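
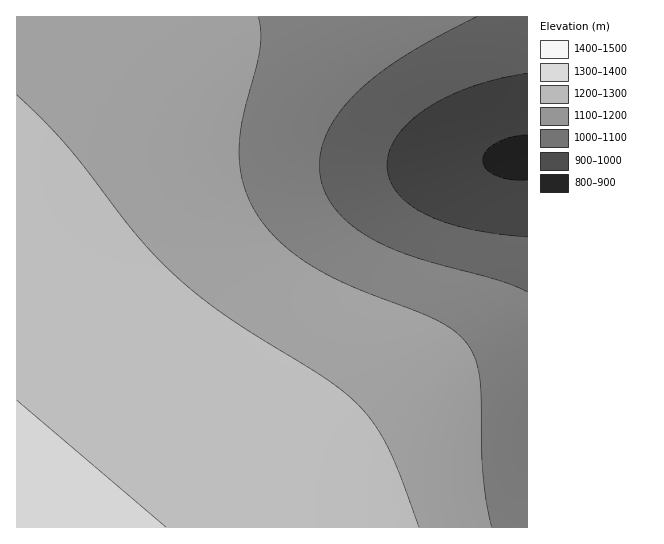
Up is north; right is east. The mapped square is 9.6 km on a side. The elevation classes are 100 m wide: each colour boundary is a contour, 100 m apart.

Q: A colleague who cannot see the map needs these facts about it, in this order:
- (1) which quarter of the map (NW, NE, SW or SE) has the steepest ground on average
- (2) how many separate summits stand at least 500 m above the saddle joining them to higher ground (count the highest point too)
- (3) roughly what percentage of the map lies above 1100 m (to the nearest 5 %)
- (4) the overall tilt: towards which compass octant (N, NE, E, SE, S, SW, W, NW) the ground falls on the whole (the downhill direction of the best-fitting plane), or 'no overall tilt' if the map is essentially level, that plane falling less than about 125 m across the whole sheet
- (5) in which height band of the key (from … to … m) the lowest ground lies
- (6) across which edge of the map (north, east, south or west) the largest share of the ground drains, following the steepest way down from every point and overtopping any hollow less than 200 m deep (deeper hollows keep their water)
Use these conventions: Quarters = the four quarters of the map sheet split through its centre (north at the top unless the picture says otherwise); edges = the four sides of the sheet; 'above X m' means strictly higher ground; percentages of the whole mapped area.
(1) The steepest ground, on average, is in the north-east quarter.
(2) There is 1 summit with 500 m or more of prominence.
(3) About 85 % of the map lies above 1100 m.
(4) The general tilt is down to the north-east (the land rises towards the south-west).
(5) Between 800 and 900 m: that is the band holding the lowest ground.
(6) Drainage is mainly to the east: more ground falls towards that edge than towards any other.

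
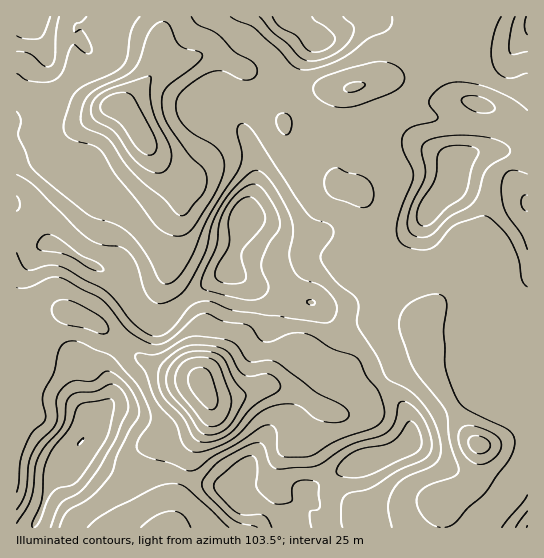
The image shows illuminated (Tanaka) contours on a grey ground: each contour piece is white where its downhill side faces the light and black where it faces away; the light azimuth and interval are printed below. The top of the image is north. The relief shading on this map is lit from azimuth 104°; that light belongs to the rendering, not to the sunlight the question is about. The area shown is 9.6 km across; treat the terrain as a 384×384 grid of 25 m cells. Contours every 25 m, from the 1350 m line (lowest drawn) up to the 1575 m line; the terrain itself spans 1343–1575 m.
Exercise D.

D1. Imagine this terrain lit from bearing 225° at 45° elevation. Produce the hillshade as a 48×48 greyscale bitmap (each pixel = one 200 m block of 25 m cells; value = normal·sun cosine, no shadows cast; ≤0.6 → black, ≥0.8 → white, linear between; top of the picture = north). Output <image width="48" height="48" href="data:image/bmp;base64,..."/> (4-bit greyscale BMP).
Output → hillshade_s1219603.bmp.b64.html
<image width="48" height="48" href="data:image/bmp;base64,Qk32BAAAAAAAAHYAAAAoAAAAMAAAADAAAAABAAQAAAAAAIAEAAATCwAAEwsAABAAAAAAAAAAAAAAABEREQAiIiIAMzMzAERERABVVVUAZmZmAHd3dwCIiIgAmZmZAKqqqgC7u7sAzMzMAN3d3QDu7u4A////AHhlaJiJiImrqs/+3JdndmZmZmZVeIiJmJl2eZmZmZmqrO/rqXd4dmZ3dmZWiIiIiKqXiZmZmZmqzv6odniIdmiYd2ZomYiIiMypqYiJmZmrztp3ZniId4qph3iJmYiIiN26qXeImImZmph4dmdmaKupmJmZmHeImdy6mHZ3dmZmZ3eIZEREaKqpmaqphlV4mcuqmHZmZVVVVmVmQzRFZ4h3iamGUiR5mbqZmIdlVWZlQzNFQ0Vnd2VEaJdTISerqqmIiYdVVndkESRWVVZ3dlVEaIUhI3ztupiJqodVZ3ZRADaIdmZ3dmZmiYQBR77sqoisyoZVVUQQAWmYdmZmZ4mJqnIDaby6mYm8uWVVMREABIq5dmZniaqaulEkeqqZmYmqlkRTAAAAN6zLh3iJqqmqpzJGmpiJmYiZhkVRARETaL7sqru6qZmqhURYmZiImXiJh2dRE0NFit/9u8ypmZqpZVV5qYiImXiJmHZCRnd4rf/8u7qZmaqXZmaJmYiJmHiZl1VFeruaz//su6mZqqqGZmeJmZmZmIiIdURYveyqze3Lupmqu5hmZmeJmZmZiHh3VFac79qIq7u7u6q8yoZmd2eJmZmYh3d2Z4nO/Jd3irzMy6vMuGZnd3eJmZiId4d3irzvyGVnm83cuqu6hlZnd4iamYiHeIiJq839lkVorN3LqZmXU0VniImamYiIiZmave7adUV4rNy6h3dkM0VniImZmYiImqqr3uynZUV4q8uXVWZURGd4iIiJiIiIm7u83bhmVEZ4mql1VmZVZneIiJmYiIiJq7u7uWVWU0Z4mql2ZmZmd3iIiaqpiIiJvKqYdURVQ1Z3mrqYd3ZniHeImrypiIiazamGVEVkNGZmi8yph3VXh3eIm824iJms3Zh1REVVVmVWirypdlNGdmd4m82oiaq83IdlRFZmZlVXmaqoZCJGZWZ4mryoiZm8zGZUNGd3ZUVniZmGQhJGZWd4mqqYmYirulQzRnd3VEV4ial1MiNWZniZmaqZmGeaqDI0Z4h1QzV4mqqGQiRneImZmaqql1aJhjNXiIdkIjaJqrqYUzV3eImZmbzLl2aIdlV4iHZSEUiru7upZEZ4iImZmrzKh2eIdlZ3d2UxA3vMy7u5ZVeIiImZmruoZVVmZWd3ZUMQFa3ty6qoZWeIiIiImph1RERFVnd3ZTIBSd/sqZmXVWiYiIiImYdmZmd3d2d3ZTIke+7bmZmGZomYh3eIiIiImqqYdneIdURYrN25mIh3d4mIdmZ3iImaqqhlVoiId2ebzMuYiIh3eIiHZVZ3d4iZmGQ0Z5mpiJq7u6mHeHdneImId4iIiJiIdURYmKq5eJqqmYiHd3ZnmZqqqqqqqqmHZVeaqby4aJmIdniZiHeJqqzdy6qqqpiHd4q7qcymWJh3ZnmqqZqqq87tupmZqZiIiJq6qsuFWId3Znm7uruqvO7amHeJmYiIiZmqvLp0V3d3dnm7qqq7zv2odlaJiIiIiImavLpkV3d3d4mrqqvM3+uGZUaIh3d3iIiavA=="/>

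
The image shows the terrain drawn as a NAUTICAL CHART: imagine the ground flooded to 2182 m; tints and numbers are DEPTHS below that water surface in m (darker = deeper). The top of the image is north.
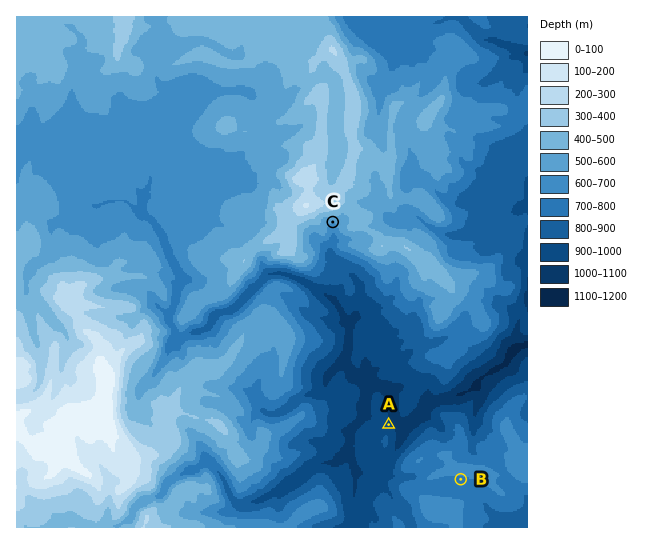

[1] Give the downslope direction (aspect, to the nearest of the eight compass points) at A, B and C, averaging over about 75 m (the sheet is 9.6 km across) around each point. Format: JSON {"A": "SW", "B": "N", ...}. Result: {"A": "NE", "B": "S", "C": "S"}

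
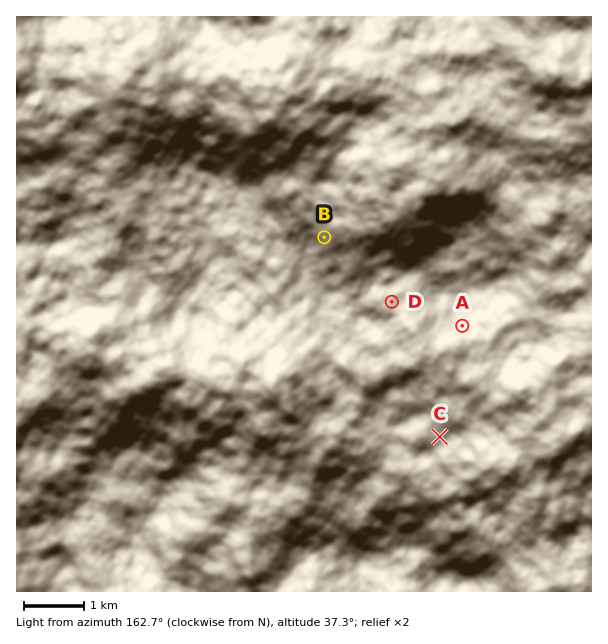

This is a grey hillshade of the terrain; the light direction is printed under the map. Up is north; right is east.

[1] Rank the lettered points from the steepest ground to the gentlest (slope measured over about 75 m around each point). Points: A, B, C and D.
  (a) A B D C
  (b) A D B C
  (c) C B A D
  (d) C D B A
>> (a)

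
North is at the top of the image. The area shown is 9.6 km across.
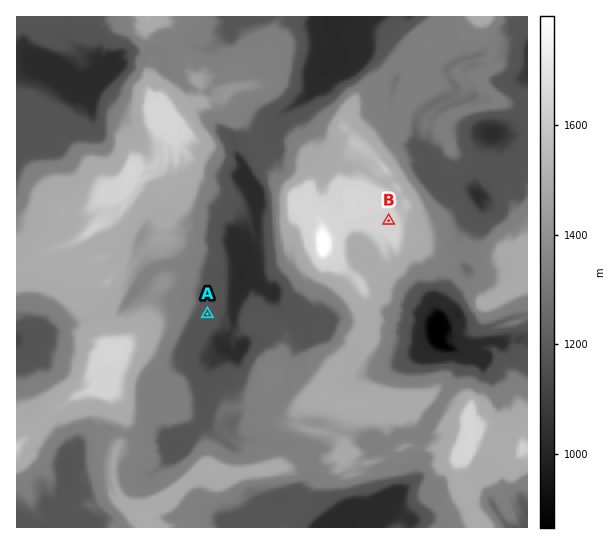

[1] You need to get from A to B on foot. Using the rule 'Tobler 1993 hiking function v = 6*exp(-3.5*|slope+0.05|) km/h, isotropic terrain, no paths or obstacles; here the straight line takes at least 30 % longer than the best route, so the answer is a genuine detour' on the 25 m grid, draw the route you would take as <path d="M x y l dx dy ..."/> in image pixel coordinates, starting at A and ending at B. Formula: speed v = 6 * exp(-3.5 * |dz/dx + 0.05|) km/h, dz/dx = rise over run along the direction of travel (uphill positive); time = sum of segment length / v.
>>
<path d="M207 314l8 0 6 3 1 2 0 4 3 6 2 1 3-1 3 1 1 0 0 1 1 3 3 1 1 0 3-1 4 0 11 5 25 0 3 2 5 5 1 3 0 2 2 3 2 1 28 0 11-5 3-3 5-2 1-2 3-6 7-7 9-19 5-5 3-4 8-16 0-4 11-23 0-13-4-8 0-9 4-8"/>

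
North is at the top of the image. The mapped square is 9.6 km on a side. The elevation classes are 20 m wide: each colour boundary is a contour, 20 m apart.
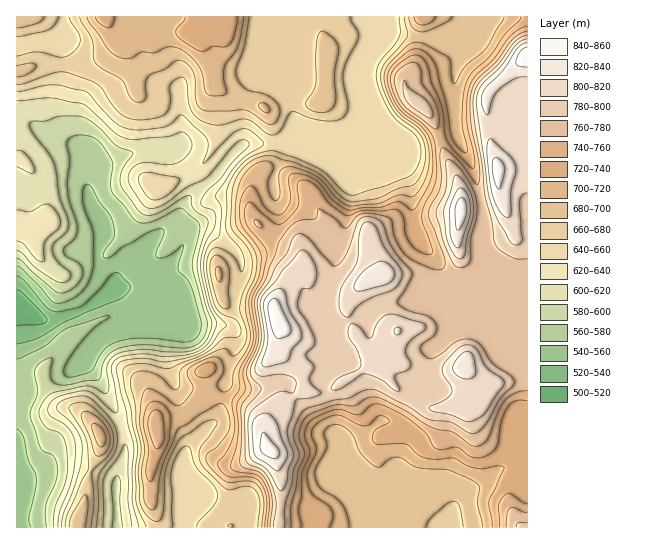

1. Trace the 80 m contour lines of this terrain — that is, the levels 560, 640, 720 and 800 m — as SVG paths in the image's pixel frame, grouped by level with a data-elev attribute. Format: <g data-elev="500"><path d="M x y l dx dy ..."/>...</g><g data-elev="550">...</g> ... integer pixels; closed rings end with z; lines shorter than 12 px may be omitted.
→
<g data-elev="560"><path d="M17 429l4 3 2 5 5 22 8 18 0 12-7 29 2 9"/><path d="M17 266l6 4 27 29 5 4 6 0 9-3 13-10 7-11 3-14 0-32-8-23-3-13 2-10 2-2 3-1 4 5 7 13 9 12 5 11 0 12-10 14-1 4 2 3 6-2 11-9 23-13 14-5 4 0 1 4-8 18 1 6 4 1 6-2 16-11-5 25 9 9 4 8 10 38-3 11-4 4-5 2-50-4-13 2-12 3-11 8-12 20-17 6-7 0-3-3 0-5 3-7 19-26 11-10 11-8 2-1-1-2-43 14-23 18-26 12"/></g><g data-elev="640"><path d="M96 527l2-21 1-29 3-7 13-17 2-8 0-10-3-10-8-11-15-15-9-3-19 4-5 3-1 4 1 4 11 9 8 10 4 8 1 9-2 22-7 22-9 22-2 14"/><path d="M151 199l8 0 8-4 10-9 2-7-4-2-25-5-9 2-3 4 1 5 7 12z"/><path d="M17 91l36-6 32 6 5 4 25 28 8 4 10 3 32-3 6-4 8-7 3-1 21 19 4 5 1 8-5 17 27-28 11-7 5 0 4 1 11 9 3 4-2 3-15 9-9 8-22 32 6 15-2 24-2 4-7 4-4 6-3 11 0 11 8 36 3 6 11 14-7 6-10 15-14 8-29 7-20-4-17 1-8 3-4 5-1 4 4 20 14 54-2 54 7 28"/></g><g data-elev="720"><path d="M330 527l3-9-1-8-4-5-17-13-3-7-1-11 10-24-6-15 2-6 8-8 16-6 6 1 14 8 6 2 7-2 9-8 8 2 2 4-12 7-4 5 0 7 4 3 29 0 11 10 6 3 12 2 19-1 12 7 11 3 6 1 14-3 6 1 1 2-15 32 3 26"/><path d="M149 481l1 1 3-2 17-43 0-23-6-9-7-4-6 1-3 3-5 14 1 8 5 22-3 22z"/><path d="M198 377l7 1 6-3 5-5-1-5-5-3-11 4-4 5 0 3z"/><path d="M95 17l5 6 9 5 3-3 3-8"/><path d="M185 17l-1 4-7 8-1 5 8 8 13 8 5 1 11-4 10 0 6-2 5-9 4-19"/><path d="M414 17l3 6 6 2 8-3 4-5"/><path d="M521 17l-2 4-15 14-14 21-18 17-6 9-3 15-1 21 1 12 4 19-1 4-8-6-6-10-5-31-10-37-8-14-8-6-8 0-10 6-13 14-3 6 0 7 8 20 8 11 22 17 4 8 3 8 1 19-2 13-4 11-13 21-4-1-7-6-5-1-17 5-18 1-16 2-14-10-11-14-7-6-8-4-10-3-6 1-2 3 1 24-4 9-5 5-7-1-8-5-9-18-4-5-4 1-6 6-3 13 0 16 3 7 16 20 2 5 0 7-2 16-8 16-2 8 4 32 0 9-3 8-10 19-1 20-7 13 3 21-1 11-5 14-11 14 0 3 3 6 6 5 26 1 8 6 4 8 2 10-2 26"/></g><g data-elev="800"><path d="M279 490l3 0 4-5 3-16 4-12-6-26 8-30 3-2 17-2 6-4-11-12 4-15-8-11 1-2 7-8 0-7-7-16-8-11-2-5 4-16 10-2 4-6 2-7-1-6-3-8-6-8-4-3-4 1-16 18-7 12-15 17-1 8 4 24 0 11-9 28 2 5 4 2 18-2 12 3 5 4-1 7-2 5-12-2-14 7-15 12-4 11 1 29 2 8 16 12z"/><path d="M464 421l7 0 12-6 21-32-2-5-16-11-10-18-7-4-6 0-5 4-15 17 0 7 8 14 0 7-7 7-15 6 4 4 17 4z"/><path d="M398 391l1 0 1-2-5-10 0-4 12-5 4-4-1-4-4-9 1-7 6-8 12-8 1-3-1-2-28-10-8-1-6 3-4 4-6 15-3 2-3-1-9-11-7-2-2 3-1 8 10 16 3 10 0 5-4 4-19 8-5 7-2 4 4 1 6-1 20-14 4-1 17 6 10 9z"/><path d="M346 317l4-1 6-9 10-6 28-12 5-6 3-6-1-8-17-22-9-21-5-4-5 1-3 3-3 11-2 25-14 21-3 8 0 18 2 5z"/><path d="M457 258l5 0 3-3 2-17 5-19 2-10-2-11-3-8-7-11-5-4-3 2-10 36 3 28 6 12z"/><path d="M527 39l-5 1-5 4-16 23-18 16-5 8-2 8 13 99 10 25 11 18 5 4 5-2 2-4-2-38 2-6 5-2"/></g>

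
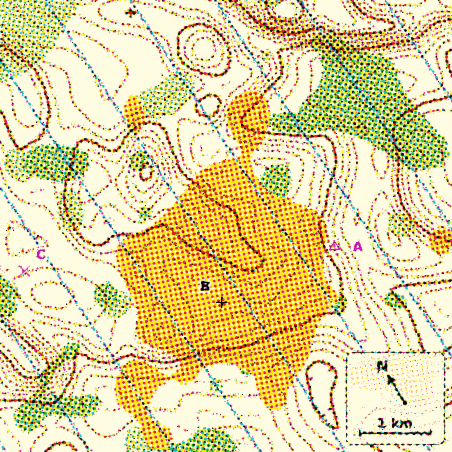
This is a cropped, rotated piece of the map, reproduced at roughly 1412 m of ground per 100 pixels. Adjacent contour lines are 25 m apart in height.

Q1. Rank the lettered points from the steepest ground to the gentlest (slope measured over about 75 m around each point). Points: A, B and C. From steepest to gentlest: A C B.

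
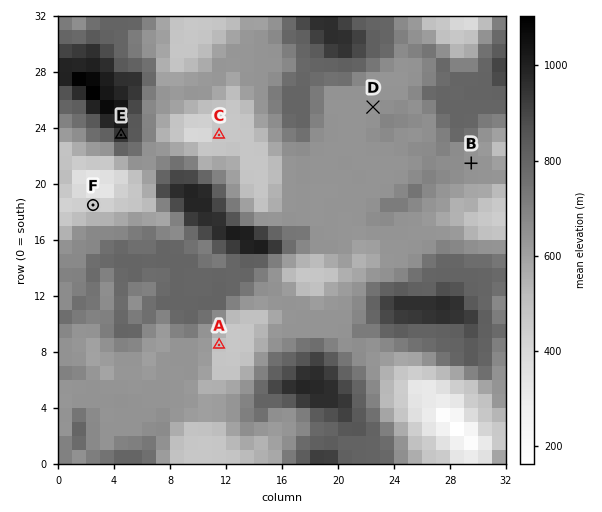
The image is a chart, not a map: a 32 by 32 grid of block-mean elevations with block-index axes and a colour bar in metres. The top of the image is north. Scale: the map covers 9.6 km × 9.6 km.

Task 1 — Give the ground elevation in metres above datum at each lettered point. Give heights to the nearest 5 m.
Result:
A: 480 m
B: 640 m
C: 475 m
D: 640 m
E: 965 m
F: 470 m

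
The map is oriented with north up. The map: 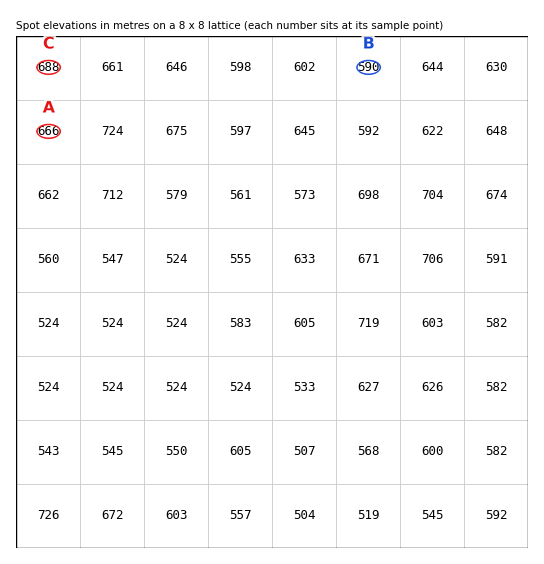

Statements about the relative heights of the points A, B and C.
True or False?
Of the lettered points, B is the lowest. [True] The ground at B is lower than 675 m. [True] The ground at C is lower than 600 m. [False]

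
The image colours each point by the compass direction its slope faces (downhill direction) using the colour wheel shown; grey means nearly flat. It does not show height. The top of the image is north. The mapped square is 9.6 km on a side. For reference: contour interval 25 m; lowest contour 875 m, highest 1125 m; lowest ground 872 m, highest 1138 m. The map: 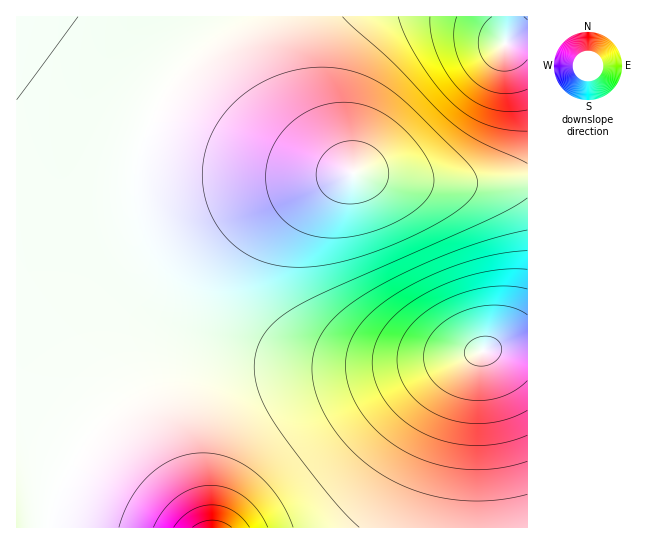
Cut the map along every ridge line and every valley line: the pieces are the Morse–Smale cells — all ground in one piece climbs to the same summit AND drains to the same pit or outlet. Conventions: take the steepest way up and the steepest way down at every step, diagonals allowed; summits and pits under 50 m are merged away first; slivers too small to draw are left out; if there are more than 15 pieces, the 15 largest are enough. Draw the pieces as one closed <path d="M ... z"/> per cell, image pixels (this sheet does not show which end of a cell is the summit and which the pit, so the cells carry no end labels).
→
<path d="M17 41l0 487 32 0 14-45 25-42 15-18 27-24 40-23 27-8 18-3 107 3 68-3 56-6 51-11 31-2-1-165-109 0-53-8-28 0-35-4-60-13-65-21-74-34-53-33z"/><path d="M527 347l-30 1-51 11-56 6-57 3-118-3-18 3-27 8-40 23-17 14-25 28-25 42-10 26-4 18 478 1z"/><path d="M507 16l-490 0-1 25 34 27 53 33 74 34 65 21 60 13 35 4 28 0 53 8 109 0 1-140-23 1 3-13z"/><path d="M527 16l-19 1-2 26 22-4z"/>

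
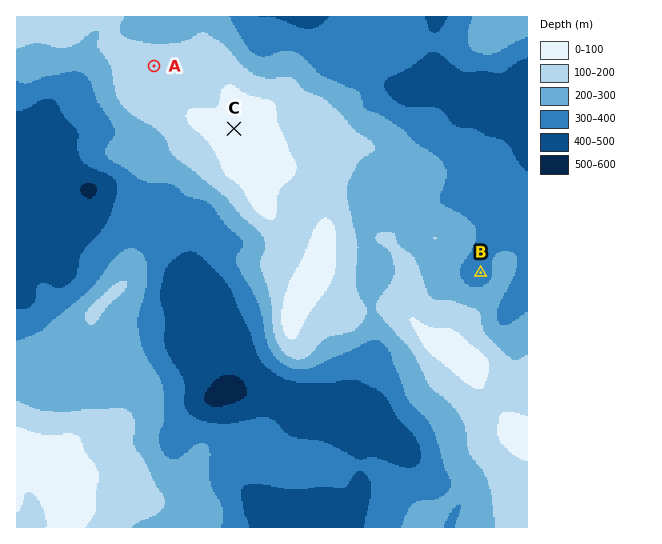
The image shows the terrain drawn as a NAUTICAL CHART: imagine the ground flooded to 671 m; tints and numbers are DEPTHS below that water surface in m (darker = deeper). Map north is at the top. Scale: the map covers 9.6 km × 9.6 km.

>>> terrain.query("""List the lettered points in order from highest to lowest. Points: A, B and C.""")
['C', 'A', 'B']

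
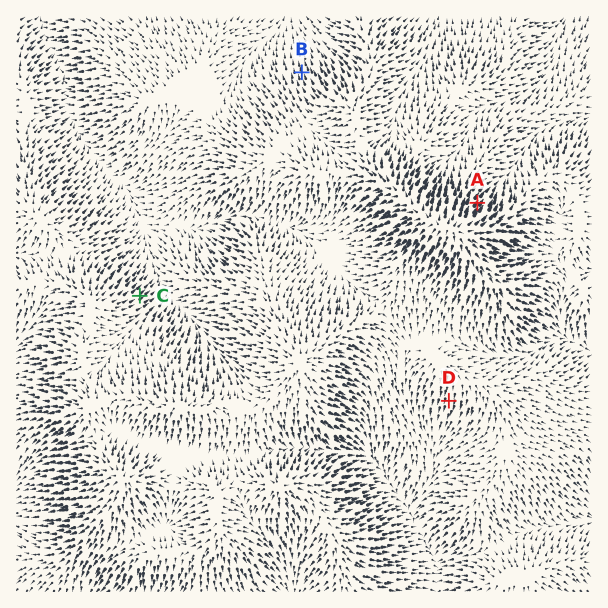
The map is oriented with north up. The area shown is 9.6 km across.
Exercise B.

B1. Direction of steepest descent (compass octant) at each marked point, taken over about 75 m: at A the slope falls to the NE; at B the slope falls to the N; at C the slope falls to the NE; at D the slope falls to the S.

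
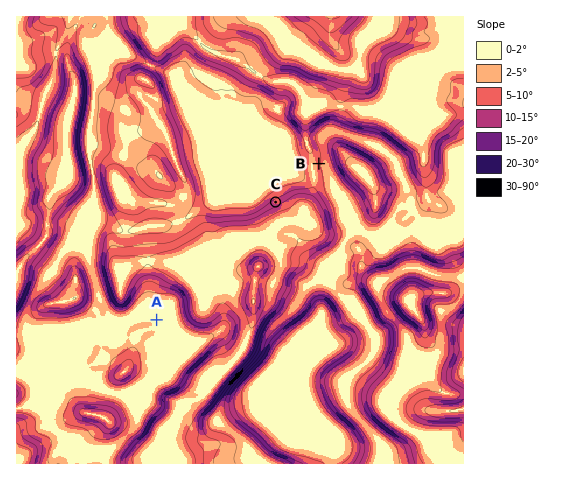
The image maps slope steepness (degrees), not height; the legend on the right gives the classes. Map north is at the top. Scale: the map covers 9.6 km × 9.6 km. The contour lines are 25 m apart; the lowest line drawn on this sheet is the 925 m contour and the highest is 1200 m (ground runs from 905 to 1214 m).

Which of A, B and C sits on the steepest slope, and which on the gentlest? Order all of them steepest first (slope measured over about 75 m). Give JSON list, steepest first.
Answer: ["C", "B", "A"]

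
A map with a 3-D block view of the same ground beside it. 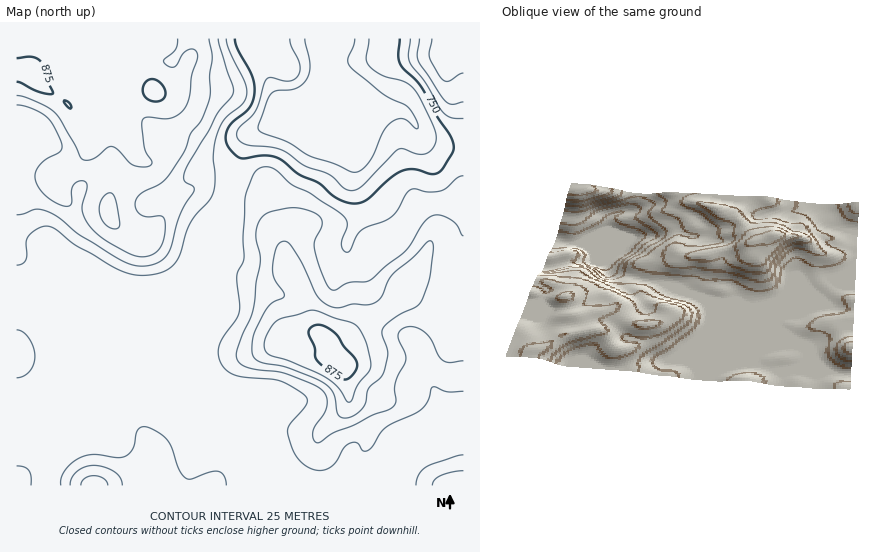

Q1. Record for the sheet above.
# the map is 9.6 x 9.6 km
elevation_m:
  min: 675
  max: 890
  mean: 785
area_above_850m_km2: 10.1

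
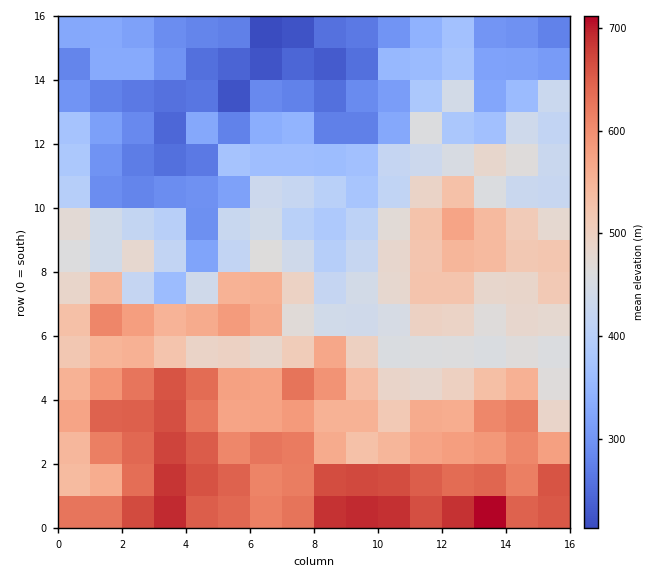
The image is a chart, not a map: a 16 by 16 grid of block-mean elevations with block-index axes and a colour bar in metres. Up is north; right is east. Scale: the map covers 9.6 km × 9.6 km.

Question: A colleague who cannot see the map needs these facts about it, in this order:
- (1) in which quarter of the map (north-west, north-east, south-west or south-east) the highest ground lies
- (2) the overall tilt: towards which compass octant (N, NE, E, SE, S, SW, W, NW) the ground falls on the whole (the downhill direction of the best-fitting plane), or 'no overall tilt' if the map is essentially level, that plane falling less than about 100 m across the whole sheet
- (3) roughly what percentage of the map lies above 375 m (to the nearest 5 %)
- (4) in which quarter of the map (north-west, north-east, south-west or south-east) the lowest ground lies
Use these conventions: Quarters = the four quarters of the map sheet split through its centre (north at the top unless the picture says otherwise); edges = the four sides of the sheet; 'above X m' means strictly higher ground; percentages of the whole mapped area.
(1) The highest point lies in the south-east quarter of the map.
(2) The general tilt is down to the north (the land rises towards the south).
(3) Ground above 375 m makes up about 70 % of the sheet.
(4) The lowest point lies in the north-west quarter of the map.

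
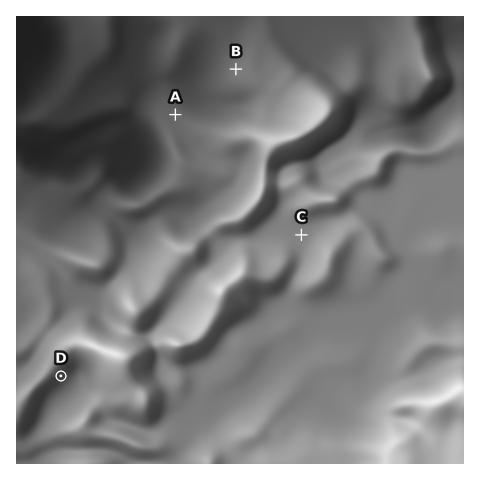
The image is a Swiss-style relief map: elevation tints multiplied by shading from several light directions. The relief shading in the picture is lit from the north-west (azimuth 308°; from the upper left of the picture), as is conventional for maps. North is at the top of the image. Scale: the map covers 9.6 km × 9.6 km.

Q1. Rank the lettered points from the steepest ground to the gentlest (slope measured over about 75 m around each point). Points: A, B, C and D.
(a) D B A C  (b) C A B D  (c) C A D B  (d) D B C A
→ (a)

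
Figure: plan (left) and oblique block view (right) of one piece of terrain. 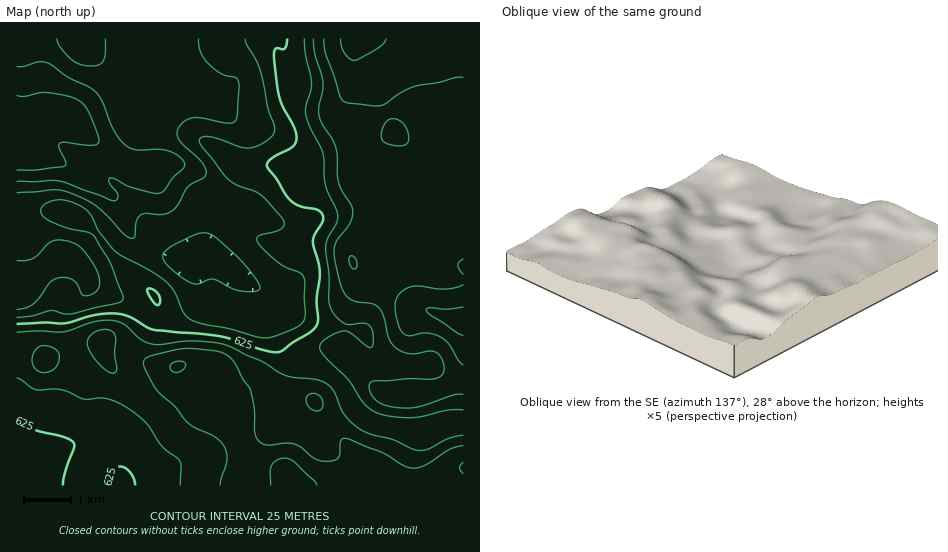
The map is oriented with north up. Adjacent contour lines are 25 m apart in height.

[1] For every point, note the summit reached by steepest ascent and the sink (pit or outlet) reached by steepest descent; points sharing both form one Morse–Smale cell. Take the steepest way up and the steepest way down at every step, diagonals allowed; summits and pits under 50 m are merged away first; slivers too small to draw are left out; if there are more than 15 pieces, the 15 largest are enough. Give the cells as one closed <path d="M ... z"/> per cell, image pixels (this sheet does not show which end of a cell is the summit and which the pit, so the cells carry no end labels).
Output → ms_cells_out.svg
<path d="M463 38l-446 0-1 244 10-2 33-22 9 0 18 15 6 12 4 3 38 17 18 14 12 1 21-8 14-12 3-13-13-28 8-6 11 0 13 7 20 18 26 17 6 13 2 25 11 21 8 6 29 10 12 9 10 12 8 16 12 13 14 5 34 7 13 0 21-8 16-1z"/><path d="M203 252l-6 1-8 6 13 28-3 13-14 12-21 8-12-1-18-14-38-17-4-3-6-12-13-12-5-3-9 0-7 4-20 14-16 8 0 71 11 0 16 5 11-5 30-7 19-8 3 18 7 9 24-5 29 5 13-1 18 17 19 4 16 27 6 22 10 23 8 5 27 8 7 14 174-1-1-62-16 1-21 8-13 0-34-7-14-5-12-13-8-16-10-12-12-9-29-10-8-6-11-21-2-25-6-13-26-17-20-18z"/><path d="M103 340l-19 8-30 7-11 5-16-5-11 1 1 96 16 0 12 5 17-9 28-9 15-10 11 23 7 34 166-1-6-13-27-8-8-5-10-23-6-22-17-27-18-4-18-17-13 1-29-5-24 5-7-9z"/><path d="M105 429l-15 10-28 9-17 9-12-5-16 0-1 33 106 1 0-6-6-28z"/>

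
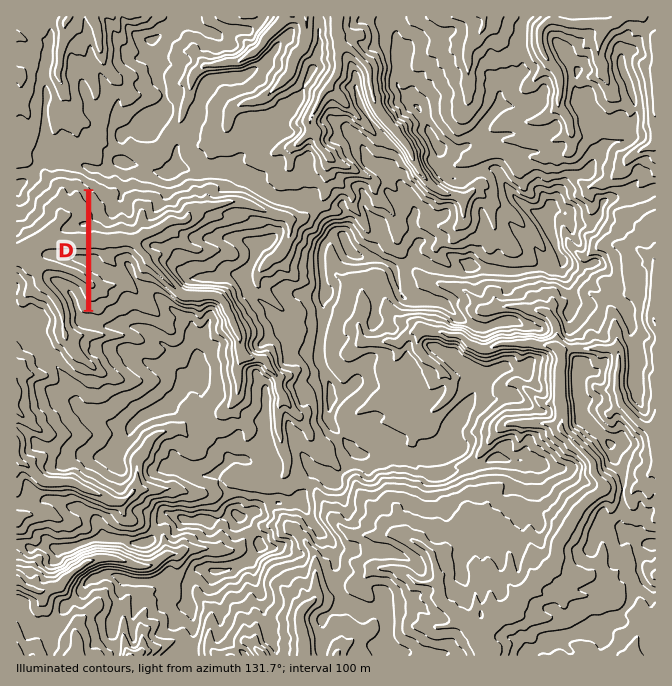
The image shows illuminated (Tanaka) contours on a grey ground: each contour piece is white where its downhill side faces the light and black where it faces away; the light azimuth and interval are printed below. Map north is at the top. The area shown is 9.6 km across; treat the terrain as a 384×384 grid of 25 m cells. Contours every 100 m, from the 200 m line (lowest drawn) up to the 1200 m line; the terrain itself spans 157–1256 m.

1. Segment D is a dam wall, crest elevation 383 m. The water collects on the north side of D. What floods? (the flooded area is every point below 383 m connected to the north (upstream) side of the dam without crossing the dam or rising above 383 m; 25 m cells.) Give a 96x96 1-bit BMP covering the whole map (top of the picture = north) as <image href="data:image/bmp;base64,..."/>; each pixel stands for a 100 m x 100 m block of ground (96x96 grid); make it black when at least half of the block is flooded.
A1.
<image width="96" height="96" href="data:image/bmp;base64,Qk2+BAAAAAAAAD4AAAAoAAAAYAAAAGAAAAABAAEAAAAAAIAEAAATCwAAEwsAAAIAAAAAAAAA////AAAAAAAAAAAAAAAAAAAAAAAAAAAAAAAAAAAAAAAAAAAAAAAAAAAAAAAAAAAAAAAAAAAAAAAAAAAAAAAAAAAAAAAAAAAAAAAAAAAAAAAAAAAAAAAAAAAAAAAAAAAAAAAAAAAAAAAAAAAAAAAAAAAAAAAAAAAAAAAAAAAAAAAAAAAAAAAAAAAAAAAAAAAAAAAAAAAAAAAAAAAAAAAAAAAAAAAAAAAAAAAAAAAAAAAAAAAAAAAAAAAAAAAAAAAAAAAAAAAAAAAAAAAAAAAAAAAAAAAAAAAAAAAAAAAAAAAAAAAAAAAAAAAAAAAAAAAAAAAAAAAAAAAAAAAAAAAAAAAAAAAAAAAAAAAAAAAAAAAAAAAAAAAAAAAAAAAAAAAAAAAAAAAAAAAAAAAAAAAAAAAAAAAAAAAAAAAAAAAAAAAAAAAAAAAAAAAAAAAAAAAAAAAAAAAAAAAAAAAAAAAAAAAAAAAAAAAAAAAAAAAAAAAAAAAAAAAAAAAAAAAAAAAAAAAAAAAAAAAAAAAAAAAAAAAAAAAAAAAAAAAAAAAAAAAAAAAAAAAAAAAAAAAAAAAAAAAAAAAAAAAAAAAAAAAAAAAAAAAAAAAAAAAAAAAAAAAAAAAAAAAAAAAAAAAAAAAAAAAAAAAAAAAAAAAAAAAAAAAAAAAAAAAAAAAAAAAAAAAAAAAAAAAAAAAAAAAAAAAAAAAAAAAAAAAAAAAAYAAAAAAAAAAAAAAAYAAAAAAAAAAAAAAAQAAAAAAAAAAAAAAAQAAAAAAAAAAAAAAAwAAAAAAAAAAAAAAAwAAAAAAAAAAAAAABwAAAAAAAAAAAAAABgAAAAAAAAAAAGAADgAAAAAAAAAAAHgD/AAAAAAAAAAAAHwH+AAAAAAAAAAAAH8OAAAAAAAAAAAAAH58AAAAAAAAAAAAAH74AAAAAAAAAAAAAHz4AAAAAAAAAAAAAH/4AAAAAAAAAAAAAH/4AAAAAAAAAAAAAH//gAAAAAAAAAAAAH//AAAAAAAAAAAAAH//AAAAAAAAAAAAAH//wAAAAAAAAAAAAHf/8AAAAAAAAAAAAGD/+AAAAAAAAAAAAGDD/8AAAAAAAAAAAEAB/wAAAAAAAAAAAAAAAAAAAAAAAAAAAAAAAAAAAAAAAAAAAAAAAAAAAAAAAAAAAAAAAAAAAAAAAAAAAAAAAAAAAAAAAAAAAAAAAAAAAAAAAAAAAAAAAAAAAAAAAAAAAAAAAAAAAAAAAAAAAAAAAAAAAAAAAAAAAAAAAAAAAAAAAAAAAAAAAAAAAAAAAAAAAAAAAAAAAAAAAAAAAAAAAAAAAAAAAAAAAAAAAAAAAAAAAAAAAAAAAAAAAAAAAAAAAAAAAAAAAAAAAAAAAAAAAAAAAAAAAAAAAAAAAAAAAAAAAAAAAAAAAAAAAAAAAAAAAAAAAAAAAAAAAAAAAAAAAAAAAAAAAAAAAAAAAAAAAAAAAAAAAAAAAAAAAAAAAAAAAAAAAAAAAAAAAAAAAAAAAAAAAAAAAAAAAAAAAAAAAAAAAAAAAAAAAAAAAAAAAAAA="/>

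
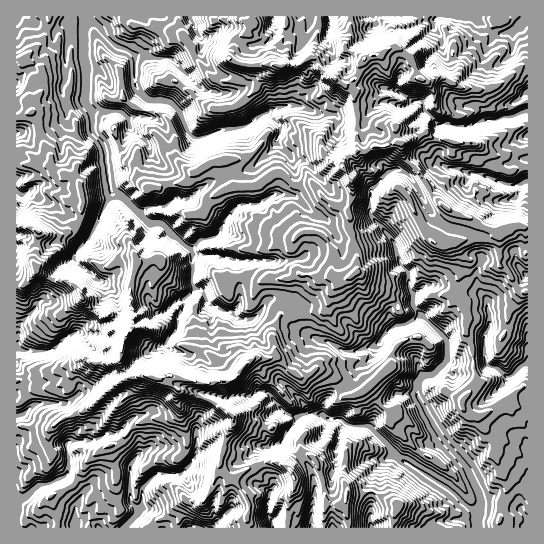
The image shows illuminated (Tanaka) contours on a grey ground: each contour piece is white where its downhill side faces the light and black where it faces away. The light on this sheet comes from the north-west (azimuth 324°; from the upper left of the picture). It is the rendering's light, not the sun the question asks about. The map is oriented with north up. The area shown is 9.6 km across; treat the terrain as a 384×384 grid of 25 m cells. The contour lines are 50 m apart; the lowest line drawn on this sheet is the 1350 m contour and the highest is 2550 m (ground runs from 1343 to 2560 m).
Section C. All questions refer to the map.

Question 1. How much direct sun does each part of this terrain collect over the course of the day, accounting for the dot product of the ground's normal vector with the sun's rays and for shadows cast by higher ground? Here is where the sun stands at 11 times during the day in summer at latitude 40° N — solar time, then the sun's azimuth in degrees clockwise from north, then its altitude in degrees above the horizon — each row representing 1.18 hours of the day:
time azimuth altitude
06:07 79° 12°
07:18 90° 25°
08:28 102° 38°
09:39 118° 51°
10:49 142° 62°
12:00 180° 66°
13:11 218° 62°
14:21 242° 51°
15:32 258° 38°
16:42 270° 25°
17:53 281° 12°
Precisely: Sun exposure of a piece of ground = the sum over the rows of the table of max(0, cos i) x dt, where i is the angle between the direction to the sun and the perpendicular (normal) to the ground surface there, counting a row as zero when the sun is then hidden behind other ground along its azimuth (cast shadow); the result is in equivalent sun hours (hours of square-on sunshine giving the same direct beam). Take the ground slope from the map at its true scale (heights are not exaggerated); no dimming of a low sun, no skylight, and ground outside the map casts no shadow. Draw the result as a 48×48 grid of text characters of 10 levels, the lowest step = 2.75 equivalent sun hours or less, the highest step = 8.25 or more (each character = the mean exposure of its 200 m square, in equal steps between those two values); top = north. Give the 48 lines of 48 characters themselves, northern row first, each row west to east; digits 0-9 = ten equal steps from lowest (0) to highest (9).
889988888888878627778773177870576430256545678898
777878878888898715765885288761476222125364668886
778778876999889852558985578534651013322437777667
687877884478876774645665552454762579745337575856
998877888546421686866556544762368898861233667527
888866778844654048788778666653558886572325544269
688766764744788616889987788766787665667766556888
788776766743677872356787888887788864355787899985
888775787774102678778766645888778733213777799877
899876564265573158766541454355768651230356665431
888878556635557236654214268533567888633000100148
588766346732787432001257478862467668568431026886
778766434666388610124477478872156767778778888777
898856644478578624799985537785477766758777999987
899878434477657879999867746477756764564544667787
678998644367667799888778987748766511145577323455
557789734556786676899887789976884147736455586442
256899853045552138986444566998885287865733466634
124688740213334679852557887699974377885886324112
312468611441345678635788887558885257888899984454
577677314543003465336899888986886424788889999999
677564025873000131146788999998787642588889888988
565650113786474320136777888888887652488889888988
677610267879997502310233466778876673368999978877
677410026778998514888988889989888877358899999885
866776202678888524698999999999998888444479999997
766777651256686200488898899999999898426899878898
966687641043561143136887888989999987545689976899
779976676233214045433557899999888887634688985898
799854776555574166575566789999888861011367964788
888531242467760356654557778767888634796127944988
443245015666511587666335767654454337778637844988
543568734761000135765588976678887457657646854788
699998775632114000014778777799876788766446752452
998887764567678764566766667999987887763234788516
899886546687667776465622556876789985467787896279
866555566778777766610145356655779874546779865898
567657877776788867776775133145667769845788989999
777877887768888857667886630340334669964678999999
999867763478899956788888514723023257887788999999
899733347877777846578764016335288756775578988999
999945799864688635588632117864477675877647889999
889755889735666435686688764576354533478875888999
887537888836310066799887777553545334446887788999
973378789845588435788854578545677654334578789899
757988799846788866576862688437877676565667887899
889987899955569977653760378258975468888677886888
999977789763799766657960177357874458889765786999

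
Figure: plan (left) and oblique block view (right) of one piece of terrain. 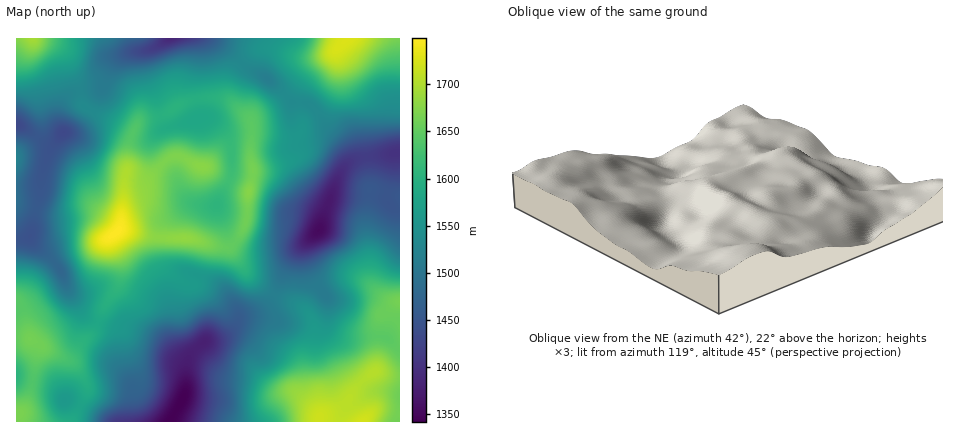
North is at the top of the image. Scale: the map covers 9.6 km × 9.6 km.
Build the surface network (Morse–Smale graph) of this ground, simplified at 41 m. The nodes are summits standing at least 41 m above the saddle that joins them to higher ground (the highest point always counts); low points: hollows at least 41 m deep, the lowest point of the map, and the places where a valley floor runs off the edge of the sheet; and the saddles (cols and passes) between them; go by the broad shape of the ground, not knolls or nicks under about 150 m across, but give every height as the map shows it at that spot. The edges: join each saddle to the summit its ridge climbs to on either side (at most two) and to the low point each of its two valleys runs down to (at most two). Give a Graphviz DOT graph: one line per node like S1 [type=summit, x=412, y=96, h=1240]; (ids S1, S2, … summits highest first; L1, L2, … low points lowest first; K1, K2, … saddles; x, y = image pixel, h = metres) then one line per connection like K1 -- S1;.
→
graph terrain {
  S1 [type=summit, x=116, y=232, h=1749];
  S2 [type=summit, x=346, y=40, h=1728];
  S3 [type=summit, x=362, y=422, h=1724];
  S4 [type=summit, x=32, y=38, h=1695];
  S5 [type=summit, x=18, y=414, h=1668];
  S6 [type=summit, x=16, y=160, h=1522];
  L1 [type=low, x=182, y=400, h=1341];
  L2 [type=low, x=318, y=230, h=1352];
  L3 [type=low, x=172, y=38, h=1384];
  L4 [type=low, x=64, y=132, h=1430];
  K1 [type=saddle, x=198, y=100, h=1596];
  K2 [type=saddle, x=98, y=322, h=1582];
  K3 [type=saddle, x=286, y=96, h=1537];
  K4 [type=saddle, x=300, y=102, h=1536];
  K5 [type=saddle, x=80, y=90, h=1527];
  K6 [type=saddle, x=274, y=294, h=1515];
  K7 [type=saddle, x=36, y=210, h=1456];
  K8 [type=saddle, x=38, y=136, h=1452];
  K9 [type=saddle, x=366, y=156, h=1414];
  K1 -- S1;
  K1 -- L1;
  K1 -- L3;
  K2 -- S1;
  K2 -- S5;
  K2 -- L1;
  K2 -- L4;
  K3 -- S1;
  K3 -- S2;
  K3 -- L1;
  K3 -- L3;
  K4 -- S1;
  K4 -- S2;
  K4 -- L1;
  K4 -- L2;
  K5 -- S1;
  K5 -- S4;
  K5 -- L3;
  K5 -- L4;
  K6 -- S1;
  K6 -- S3;
  K6 -- L1;
  K6 -- L2;
  K7 -- S1;
  K7 -- S6;
  K7 -- L4;
  K8 -- S4;
  K8 -- S6;
  K8 -- L4;
  K9 -- S2;
  K9 -- S3;
  K9 -- L2;
}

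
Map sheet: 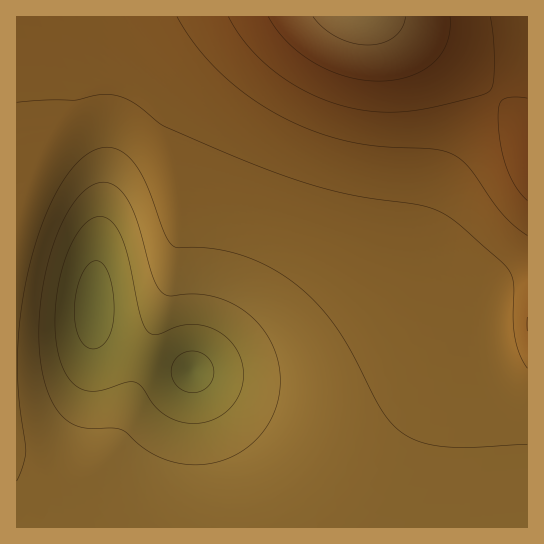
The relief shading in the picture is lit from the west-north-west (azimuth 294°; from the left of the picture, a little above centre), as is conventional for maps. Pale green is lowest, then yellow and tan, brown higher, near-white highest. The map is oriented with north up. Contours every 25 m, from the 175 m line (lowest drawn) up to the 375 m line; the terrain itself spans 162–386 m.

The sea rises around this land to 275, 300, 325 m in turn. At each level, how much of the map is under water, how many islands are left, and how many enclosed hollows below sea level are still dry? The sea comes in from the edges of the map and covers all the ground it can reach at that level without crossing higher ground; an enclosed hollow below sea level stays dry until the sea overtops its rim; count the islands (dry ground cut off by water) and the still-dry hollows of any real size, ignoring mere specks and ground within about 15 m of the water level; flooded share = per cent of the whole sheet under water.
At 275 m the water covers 70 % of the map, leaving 0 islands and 0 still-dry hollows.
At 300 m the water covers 84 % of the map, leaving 0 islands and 0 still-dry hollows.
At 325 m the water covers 91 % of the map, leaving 0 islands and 0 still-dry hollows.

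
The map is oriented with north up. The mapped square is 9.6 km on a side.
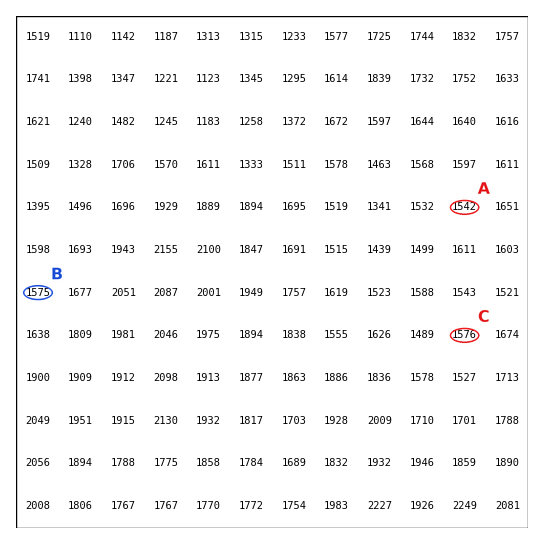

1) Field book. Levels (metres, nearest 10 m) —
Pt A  1540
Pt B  1580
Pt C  1580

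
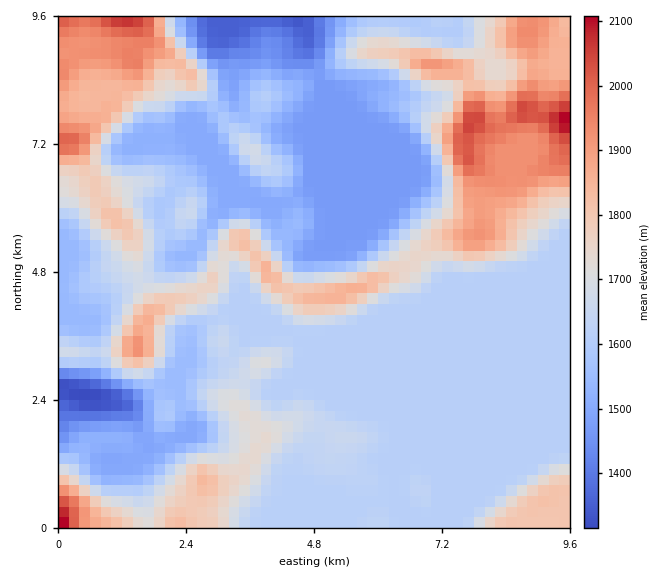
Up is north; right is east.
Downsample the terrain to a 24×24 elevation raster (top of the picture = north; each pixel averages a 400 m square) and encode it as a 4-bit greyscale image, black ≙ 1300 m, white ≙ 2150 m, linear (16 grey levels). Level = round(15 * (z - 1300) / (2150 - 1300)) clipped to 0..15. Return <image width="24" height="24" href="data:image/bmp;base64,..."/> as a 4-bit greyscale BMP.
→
<image width="24" height="24" href="data:image/bmp;base64,Qk2WAQAAAAAAAHYAAAAoAAAAGAAAABgAAAABAAQAAAAAACABAAATCwAAEwsAABAAAAAAAAAAAAAAABEREQAiIiIAMzMzAERERABVVVUAZmZmAHd3dwCIiIgAmZmZAKqqqgC7u7sAzMzMAN3d3QDu7u4A////ANqYiZh2ZmZmZmaJmbhmeJh2ZmZmZmZnmXVEV5iHZmZmZmZmeERERGd3ZmZmZmZmZjNDREV4dmZmZmZmZhESRVZ3ZmZmZmZmZgETRFd2ZmZmZmZmZkRoZFZnZmZmZmZmZmZ7lVZmZmZmZmZmZkRpllZmZmZmZmZmZkVXmHZmeZl2ZmZmZkVnd3homImYdmZmZkVnZFd5ZERnh3h2ZkV4ZUaXRDM1eKuodleYVlRURDMzV5uph3iHZWREQzMzNYu6mYl2ZURFUzMzNJu7u7lURERWUzMzNby7vMt0RERlMzMzR73LzaqnZUVFQzM0V5293aqph3VFVDM0V4qbu7qrqYQ0MzVWiqmJqru8uDEiITaIiHeKuszdtiERESRmVVeLug=="/>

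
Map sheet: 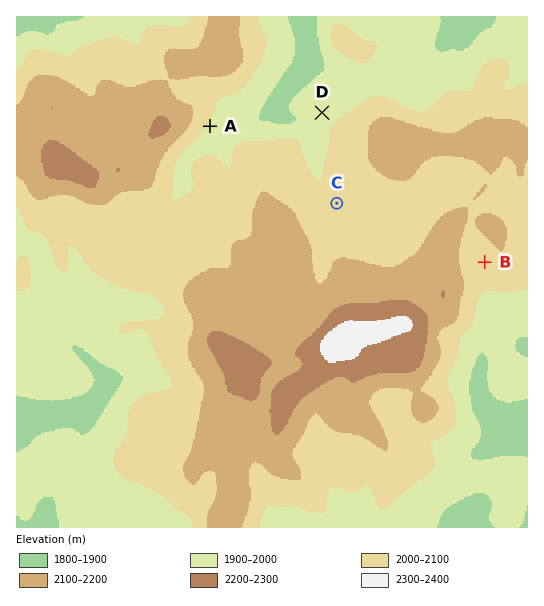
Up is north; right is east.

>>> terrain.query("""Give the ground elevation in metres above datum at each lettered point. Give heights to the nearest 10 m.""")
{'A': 1980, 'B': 2060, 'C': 2050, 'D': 1970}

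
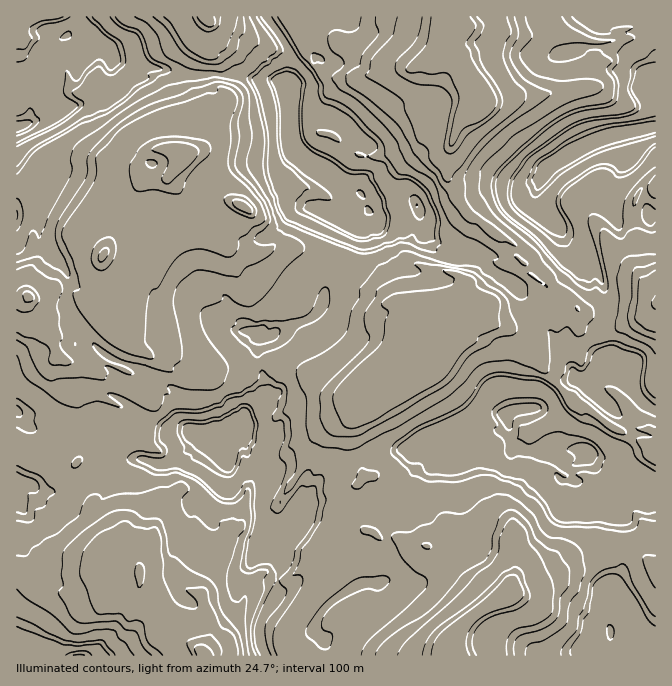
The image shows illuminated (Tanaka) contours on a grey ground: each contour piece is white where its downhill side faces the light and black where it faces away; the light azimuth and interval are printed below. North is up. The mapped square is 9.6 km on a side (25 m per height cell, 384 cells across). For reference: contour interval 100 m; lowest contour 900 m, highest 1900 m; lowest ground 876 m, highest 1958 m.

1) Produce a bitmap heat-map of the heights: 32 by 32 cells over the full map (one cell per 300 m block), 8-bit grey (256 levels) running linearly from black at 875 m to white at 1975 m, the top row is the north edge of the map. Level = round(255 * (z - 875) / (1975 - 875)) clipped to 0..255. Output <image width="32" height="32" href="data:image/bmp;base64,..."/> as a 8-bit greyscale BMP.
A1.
<image width="32" height="32" href="data:image/bmp;base64,Qk02CAAAAAAAADYEAAAoAAAAIAAAACAAAAABAAgAAAAAAAAEAAATCwAAEwsAAAABAAAAAAAAAAAAAAEBAQACAgIAAwMDAAQEBAAFBQUABgYGAAcHBwAICAgACQkJAAoKCgALCwsADAwMAA0NDQAODg4ADw8PABAQEAAREREAEhISABMTEwAUFBQAFRUVABYWFgAXFxcAGBgYABkZGQAaGhoAGxsbABwcHAAdHR0AHh4eAB8fHwAgICAAISEhACIiIgAjIyMAJCQkACUlJQAmJiYAJycnACgoKAApKSkAKioqACsrKwAsLCwALS0tAC4uLgAvLy8AMDAwADExMQAyMjIAMzMzADQ0NAA1NTUANjY2ADc3NwA4ODgAOTk5ADo6OgA7OzsAPDw8AD09PQA+Pj4APz8/AEBAQABBQUEAQkJCAENDQwBEREQARUVFAEZGRgBHR0cASEhIAElJSQBKSkoAS0tLAExMTABNTU0ATk5OAE9PTwBQUFAAUVFRAFJSUgBTU1MAVFRUAFVVVQBWVlYAV1dXAFhYWABZWVkAWlpaAFtbWwBcXFwAXV1dAF5eXgBfX18AYGBgAGFhYQBiYmIAY2NjAGRkZABlZWUAZmZmAGdnZwBoaGgAaWlpAGpqagBra2sAbGxsAG1tbQBubm4Ab29vAHBwcABxcXEAcnJyAHNzcwB0dHQAdXV1AHZ2dgB3d3cAeHh4AHl5eQB6enoAe3t7AHx8fAB9fX0Afn5+AH9/fwCAgIAAgYGBAIKCggCDg4MAhISEAIWFhQCGhoYAh4eHAIiIiACJiYkAioqKAIuLiwCMjIwAjY2NAI6OjgCPj48AkJCQAJGRkQCSkpIAk5OTAJSUlACVlZUAlpaWAJeXlwCYmJgAmZmZAJqamgCbm5sAnJycAJ2dnQCenp4An5+fAKCgoAChoaEAoqKiAKOjowCkpKQApaWlAKampgCnp6cAqKioAKmpqQCqqqoAq6urAKysrACtra0Arq6uAK+vrwCwsLAAsbGxALKysgCzs7MAtLS0ALW1tQC2trYAt7e3ALi4uAC5ubkAurq6ALu7uwC8vLwAvb29AL6+vgC/v78AwMDAAMHBwQDCwsIAw8PDAMTExADFxcUAxsbGAMfHxwDIyMgAycnJAMrKygDLy8sAzMzMAM3NzQDOzs4Az8/PANDQ0ADR0dEA0tLSANPT0wDU1NQA1dXVANbW1gDX19cA2NjYANnZ2QDa2toA29vbANzc3ADd3d0A3t7eAN/f3wDg4OAA4eHhAOLi4gDj4+MA5OTkAOXl5QDm5uYA5+fnAOjo6ADp6ekA6urqAOvr6wDs7OwA7e3tAO7u7gDv7+8A8PDwAPHx8QDy8vIA8/PzAPT09AD19fUA9vb2APf39wD4+PgA+fn5APr6+gD7+/sA/Pz8AP39/QD+/v4A////AFRXYWFwkLLO1+rTlmR+fHl9k6vE3frs0r+ZhHJVUlNUbXuVoJuuxNHS0riNZX16en1+k6nE5vPWzr+ujF9QUlqEm6i1zM7Qzb/FpI5jcH16fH1+jqe+3PPs2MqablNUcaOoqcHR0tPBtrSWgHBoe315eHp9lKi92PXgy6h/VmKDpaepyNHS1LioppluZl98fn59fYykp6i81dS7qI54eZOFnai8ztHRs6alpG1TVHR+goWHo6iop6jMyaidg319gXt/kqe3wrqroZGaglVUW3yAi4WGlaSlp760g29ua2t7Y3l+laGnpaaOgXh4WmNVdoCAfn1+hYmepY5oU1NUV1pbc36BgYOHkY1pVGVVb2V4g5CDfXt6fH98aVRNUFNUVXh9g4V+e2phWUczUFRmfH2Ai4BxXldaYFRTTUM7TVVlfHx+gH99emFCLSo4VG2ClJmMfF1UVFNTR0ZEPTdSYXtyfX1+fn9+YD01LC1VbJGpvbmgiGlZVFI5SlBSYHJzdXN/j4+KipiFdXFbRlZ2kbDO0cq0moJoUjs3SWt2XmtfhJ6npqKmp5uXmod2ZXecq8nR0dHFqohgVlplcVhbWXCdsbmwqKmtq6enkn58f5mmrcrR0dLLpoyFkZR1ZVRUcKvAvq2zysKqqJ+AdGp4fomjrMfR0tLFq6enmH97aHGOz9GztM/Rvamni3xqaXF5fY6ovs7R0tLKr6edmpaBo8Hh0bLN0dHBraeWhpCCfnx3g6a/0NDR0tGwoqanmH+k0NrOtszR0cu2qKWip52AfXt+mKuytsHNsIyTppBxdqLLu62t0tzR0Meuq6+rp5Z/fn6CmaaloJiIm6eTYVV0nKyUpL7T4dHQ0MjGzLGopYl6altsfW58gZOnmmJLVnp+gX+VwNHS0dDR0dHRy658YUYwKT5WVIOjqJBbNDtdbW1teYOpytHS0dHR0djmqFk6LiojQU5UmqiWWC0qTFhWaGl9fZSz0NTe49fS0rx8VEcxKStSWnesp4JKHhM7UlRYdXV+h6rP1dzr7dTFlmtGLS5FUWiJqs20jmcxBA4sPDNTUXSEob7R3O3u28abbDI5VFpbeqLB29GrjGc3DgMPGy4QNVp6mL3P0dHSx5xoL0tcWHKVs8zb7tOvlnNKLBkQCSMpL1Bhh6m7x8/PnF4tSmF1lq3Dz9X499O0o4t0aE8sKio3TlNZdZCbp7CHTShHe6CwxNPY3/fw0LOinZ6ETSouKy80O0tde5Oim4RlSmV9nbfS5vX29tm+k317fXdSNkUrJiotTG+cvdG+oYBlfImmqcPV7vrv07yRfHd6dmFTUDkrLk5ujLHR5dCkbXV9goehr8/k+/fWxJd+eGJaXVY="/>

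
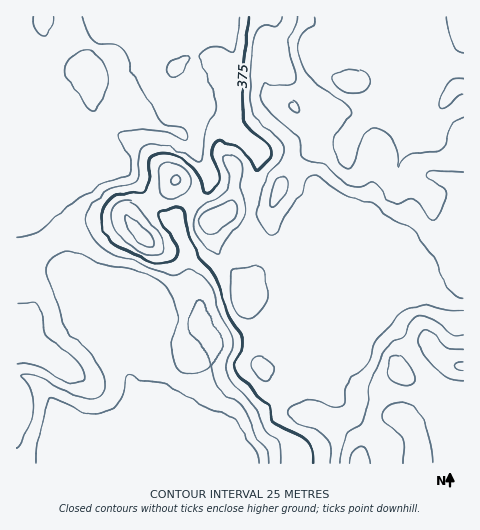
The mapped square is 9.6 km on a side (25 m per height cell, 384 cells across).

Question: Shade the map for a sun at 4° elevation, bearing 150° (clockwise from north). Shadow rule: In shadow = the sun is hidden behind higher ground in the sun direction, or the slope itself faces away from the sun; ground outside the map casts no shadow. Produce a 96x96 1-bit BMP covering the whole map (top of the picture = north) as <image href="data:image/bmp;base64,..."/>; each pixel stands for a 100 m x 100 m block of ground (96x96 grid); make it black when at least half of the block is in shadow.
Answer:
<image width="96" height="96" href="data:image/bmp;base64,Qk2+BAAAAAAAAD4AAAAoAAAAYAAAAGAAAAABAAEAAAAAAIAEAAATCwAAEwsAAAIAAAAAAAAA////AAAAAAAAAAAAAAAAAAQAAAAAAAAAAAAAAA8AAAAAAAAAAAAAAA8AAAAAAAAAAAAAAA+AAAAAAAAAAAAAAA+AAAAAAAAAAAAAAAeAAAAAAAAAAAAAAAMAAAAAAAAAAAAAAAAAAAAAAAAAAAAAAAAAAAAAAAAAAAAAAAAAAAAAAAAAAAAAAAAAAAAAAAAAAAAAAAAAAAAAAAAAAAAAGAAAAAAAAAAAAAAAOAAAAAAAAAAAAAAAEAAAAAAAAAAAAAAAAAAAAAAAAAAAAAAAAAAAAAAAAAAAAAAAAAAAAAAAAAAAAAAAAAB4AAAAAAAAAAAAAAB8AAAAAAAAAAAAAAB+AAAAAAAAAA8AAAB/AAAAAAAAAA+AAAA/gAMAAAAAAB+AAAA/gAcAAAAAAB+AAAAfwA8AAAAAAB+AAAAfwA8AAAAAAB8AAAAfwA8AAAAAAB4AAAAfwA4AAAAAAAAAAAAPzgAAAAAAAAAAAAAPngAAAAAAAAAAAAAOHwAAAAAAAAAAAAAAPwAAAAAAAAAAAAAAP4AAAAAAAAAAAAAAP4AAAAAAAAAAAAAAPwAAAAAAAAAAAAAAPgAAAAAAAAAAAAAAPAAAAAAAAAAAAAAAAAAAAAAAAAAAAAAAAAAAAAAAAAAAAAAAAAAAAAAAAAAAAAAAAAAAAAAAAAAAAAAAAAAAAAAAAAAAAAAAAAAAAAAAAAAAAAAAAAAAAAAAAAAAAAAAAAAAAAAAAAAAAAAAAAAAAAAAAAAAAAAAAAAAAAAAAAAAAAAAAAAAAAAAAAAAAAAAAAAAAAAAAAAAAAAAAAAAAAAAAAAAAAAAAAAAAAAABgAAAAAAAAABAAAAB4AAAAAAAAABwBgAD+AAAAAAAAAA/v4AD/AAAAAAAAAA//8AD/gIAAAAAAAAP/+AB/wcAAAAAAAAH//AB/wcAAAAAAAAD//gA/weAAAAAAAAB//wA/weAAAAAAAAB//wAfgfAAAAAAAAA//gAfgfAAAAAAAAA//gAfAfgAAAAAAAA//B8eAfgAAAAAAAA/+f+4AfwAAAAAAAA/4f/4AfwAAAAAAAA/A//wY/gAAAAAAAAcA//g4/AAAAAAAAAAA/4E4cAAAAAAAAAAA/wMgAAAAAAAAAAAB/gMAAAAAAAAAAAAB/AIAAAAAAAAAAAAB+AAAAAAAAAAAAAAB8AAAAAAAAAAAAAAAwAAAAAAAAAAAAAAAAAAAAAAAAAAAAAAAAAAAAAAAAAAAAAAAAAADAAAAAAAAAAAAAAADAAAAAAAAAAAAAAADgYAAAAAAAAAAAAAHg4AAAAAAAAAAAAAHg4AAAAAAAAAAAAAHgwAAAAAAAAAAAAAHgAAAAAAAAAAAAAAHgAAAAAAAAAAAAAAHgAAAAAAAAGAAAAAHgAAAAAAAAGAAAAAHwAAAAAAAAGAAAAAHwAAAAAAAAAAAAAAPwAAAAAAAAAAAAAAPwPAAAAAAAAAAAAAPwPgAAAAAAAAAAAAPwfwAAAAAAAAAAAAPwfwAAAAAAAAAAAAPwfgAAAAAAAAAAAAPgfAAAAAA="/>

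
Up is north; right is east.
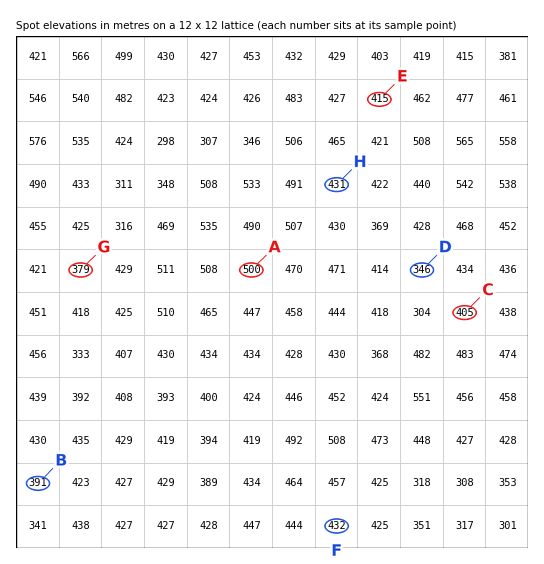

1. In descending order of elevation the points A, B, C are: A C B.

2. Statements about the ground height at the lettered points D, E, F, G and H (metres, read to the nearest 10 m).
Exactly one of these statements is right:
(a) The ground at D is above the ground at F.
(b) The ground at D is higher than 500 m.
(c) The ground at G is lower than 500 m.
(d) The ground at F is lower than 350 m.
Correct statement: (c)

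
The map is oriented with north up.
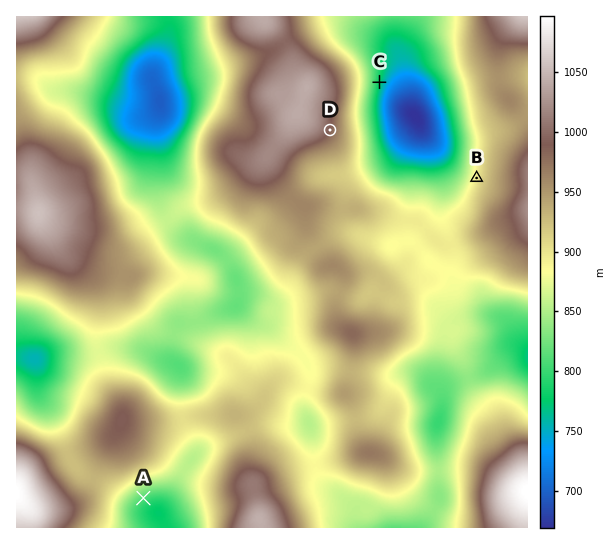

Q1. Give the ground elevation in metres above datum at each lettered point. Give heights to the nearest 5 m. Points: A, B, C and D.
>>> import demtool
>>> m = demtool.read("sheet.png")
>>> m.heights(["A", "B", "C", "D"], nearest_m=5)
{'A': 810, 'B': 895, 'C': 780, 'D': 985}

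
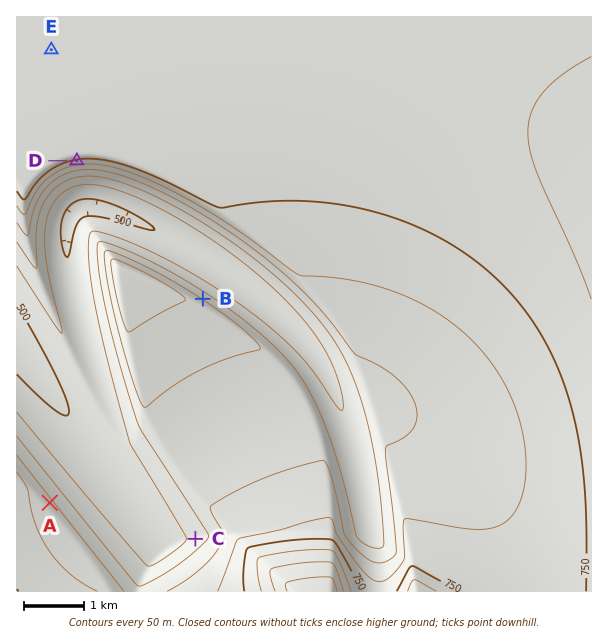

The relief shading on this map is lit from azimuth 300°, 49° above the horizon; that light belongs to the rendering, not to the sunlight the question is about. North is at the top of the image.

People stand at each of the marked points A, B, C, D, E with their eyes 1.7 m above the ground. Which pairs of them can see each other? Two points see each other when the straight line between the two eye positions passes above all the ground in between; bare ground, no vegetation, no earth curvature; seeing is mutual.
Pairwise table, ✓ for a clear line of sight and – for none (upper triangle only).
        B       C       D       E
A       –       ✓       ✓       –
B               –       ✓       –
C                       –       –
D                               –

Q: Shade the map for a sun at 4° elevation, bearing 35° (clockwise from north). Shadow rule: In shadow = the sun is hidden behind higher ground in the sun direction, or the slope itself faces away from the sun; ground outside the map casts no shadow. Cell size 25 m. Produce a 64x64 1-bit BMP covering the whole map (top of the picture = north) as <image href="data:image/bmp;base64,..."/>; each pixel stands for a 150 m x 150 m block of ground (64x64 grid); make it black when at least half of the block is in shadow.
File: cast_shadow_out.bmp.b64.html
<image width="64" height="64" href="data:image/bmp;base64,Qk0+AgAAAAAAAD4AAAAoAAAAQAAAAEAAAAABAAEAAAAAAAACAAATCwAAEwsAAAIAAAAAAAAA////AAAAAAAAAAH8ABAAAAAAAfgAAAAAAAAA8ABAAAAAAYDgAPAAAAAD+MAB8AAAAAf+AAPwAAAAB/8AA+AAAAAP/gAD4AAAAB/8AAPgAAAAP/gAA+AAAAB/8AAHwAAAAP/wAAfAAAAB/+AAB8AAAAP/wAAHwAAAB/+AAAeAAAAP/4AAD4AAAA//AAAPgAAAH/8AAA+AAAA//gAAHwAAAH/+AAAfAAAA//wAAD8AAAD//AAAPgAAAP/8AAB+AAAAf/gAAP4AAAB/+AAB/AAAAP/4AAP8AAAA//gAB/wAAAD/+AAP+AAAAP/4AB/4AAAA//AAP/AAAAD/8AD/4AAAAP/wAf/gAAAA//AH/8AAAAD/8B//gAAAAP/wP/8AAAAA/+D//gAAAAD/4//8AAAAAP/f//gAAAAA////8AAAAAD////gAAAAAP///8AAAAAA////AAAAAAD///4AAAAAAP//+AAAAAAAv//wAAAAAAA//8AAAAAAAB//AAAAAAAAD/wAAAAAAAADwAAAAAAAAAAAAAAAAAAAAAAAAAAAAAAAAAAAAAAAAAAAAAAAAAAAAAAAAAAAAAAAAAAAAAAAAAAAAAAAAAAAAAAAAAAAAAAAAAAAAAAAAAAAAAAAAAAAAAAAAAAAAAAAAAAAAAAAAAAAAAAAAAAAAAAAAAAAAAAAAAAAAAAAAA=="/>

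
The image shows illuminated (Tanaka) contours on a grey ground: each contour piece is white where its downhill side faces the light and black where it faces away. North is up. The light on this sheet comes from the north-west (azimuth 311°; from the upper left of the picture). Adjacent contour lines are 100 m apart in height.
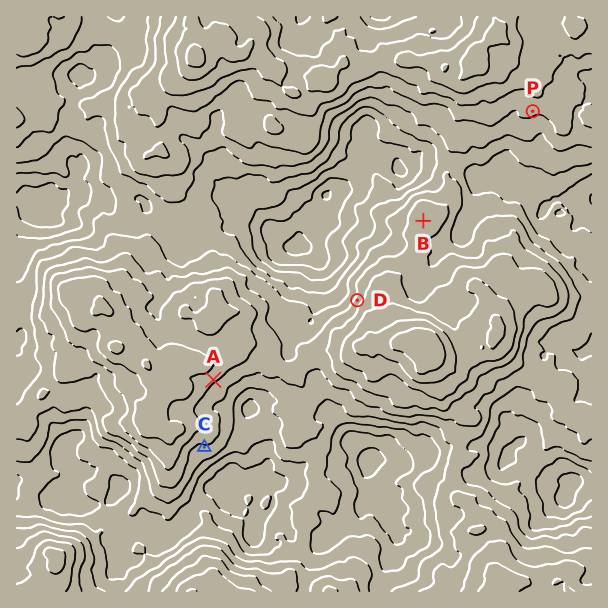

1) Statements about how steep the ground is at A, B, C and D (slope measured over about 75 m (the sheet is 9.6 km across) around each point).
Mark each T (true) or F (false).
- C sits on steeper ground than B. T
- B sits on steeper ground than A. F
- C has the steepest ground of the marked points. F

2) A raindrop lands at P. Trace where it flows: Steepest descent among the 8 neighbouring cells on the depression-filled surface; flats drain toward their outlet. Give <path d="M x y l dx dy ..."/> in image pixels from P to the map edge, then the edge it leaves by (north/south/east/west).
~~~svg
<path d="M533 111l3 3 0 11 4 4 0 15-4 6 0 17-5 4 0 8 6 6 8 1 6 6 3 8 4 0 2-2 9 0 0 5 6 6 10 0 6-6"/>
exit: east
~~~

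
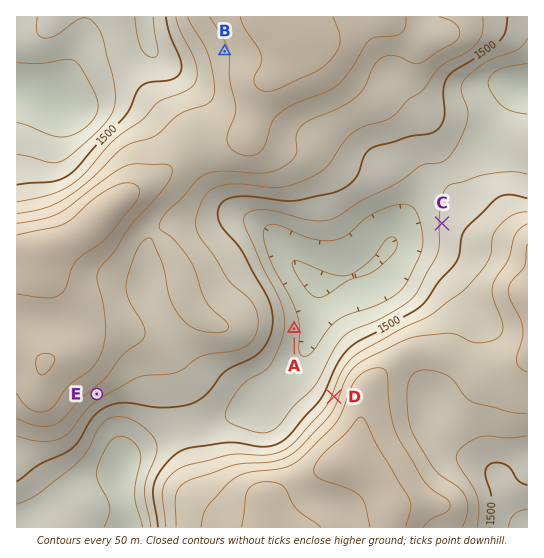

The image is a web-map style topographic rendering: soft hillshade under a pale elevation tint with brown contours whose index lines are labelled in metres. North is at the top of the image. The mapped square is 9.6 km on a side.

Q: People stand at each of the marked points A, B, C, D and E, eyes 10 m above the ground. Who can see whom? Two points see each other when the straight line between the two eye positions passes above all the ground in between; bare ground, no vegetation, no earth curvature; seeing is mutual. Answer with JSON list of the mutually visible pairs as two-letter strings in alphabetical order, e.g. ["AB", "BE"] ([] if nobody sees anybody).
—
["AC", "AD", "DE"]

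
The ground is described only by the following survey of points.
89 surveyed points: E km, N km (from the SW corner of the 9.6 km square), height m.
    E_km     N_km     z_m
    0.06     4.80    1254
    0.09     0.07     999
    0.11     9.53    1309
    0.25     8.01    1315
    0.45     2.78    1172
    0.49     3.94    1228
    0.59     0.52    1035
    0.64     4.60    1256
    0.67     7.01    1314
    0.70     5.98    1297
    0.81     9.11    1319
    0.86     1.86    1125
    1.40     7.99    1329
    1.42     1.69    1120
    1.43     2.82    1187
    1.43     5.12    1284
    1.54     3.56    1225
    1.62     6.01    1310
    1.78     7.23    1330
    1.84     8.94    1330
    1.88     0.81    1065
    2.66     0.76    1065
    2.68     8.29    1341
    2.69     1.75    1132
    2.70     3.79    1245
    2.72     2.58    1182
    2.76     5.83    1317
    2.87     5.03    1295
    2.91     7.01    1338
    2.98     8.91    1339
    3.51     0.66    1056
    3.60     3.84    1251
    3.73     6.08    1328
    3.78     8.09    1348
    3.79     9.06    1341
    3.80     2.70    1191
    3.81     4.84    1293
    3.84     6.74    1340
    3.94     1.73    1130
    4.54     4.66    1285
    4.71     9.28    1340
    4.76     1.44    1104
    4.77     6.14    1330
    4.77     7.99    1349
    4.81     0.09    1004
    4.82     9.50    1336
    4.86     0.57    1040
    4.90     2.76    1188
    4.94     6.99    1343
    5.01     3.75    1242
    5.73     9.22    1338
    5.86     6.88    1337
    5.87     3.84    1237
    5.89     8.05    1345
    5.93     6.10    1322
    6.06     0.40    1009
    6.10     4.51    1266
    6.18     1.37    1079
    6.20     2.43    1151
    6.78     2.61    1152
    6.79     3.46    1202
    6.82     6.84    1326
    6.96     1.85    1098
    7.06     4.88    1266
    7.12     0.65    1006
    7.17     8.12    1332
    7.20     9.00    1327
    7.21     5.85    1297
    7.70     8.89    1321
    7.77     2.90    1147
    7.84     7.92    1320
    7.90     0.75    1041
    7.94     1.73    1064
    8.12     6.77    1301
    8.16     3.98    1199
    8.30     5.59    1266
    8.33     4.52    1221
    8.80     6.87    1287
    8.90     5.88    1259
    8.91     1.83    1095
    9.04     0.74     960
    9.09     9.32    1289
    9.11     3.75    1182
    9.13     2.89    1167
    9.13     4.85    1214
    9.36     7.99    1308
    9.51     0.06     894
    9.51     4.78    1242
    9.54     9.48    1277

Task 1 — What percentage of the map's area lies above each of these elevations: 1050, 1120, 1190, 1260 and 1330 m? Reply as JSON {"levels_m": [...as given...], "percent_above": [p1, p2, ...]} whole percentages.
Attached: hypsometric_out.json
{"levels_m": [1050, 1120, 1190, 1260, 1330], "percent_above": [91, 80, 68, 52, 18]}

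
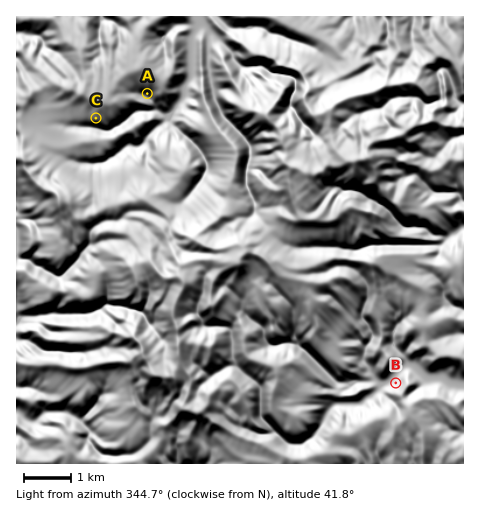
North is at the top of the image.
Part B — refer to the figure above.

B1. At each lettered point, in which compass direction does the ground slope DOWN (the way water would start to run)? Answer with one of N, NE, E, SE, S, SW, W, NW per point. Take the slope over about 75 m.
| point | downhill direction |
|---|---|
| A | S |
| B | NW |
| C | S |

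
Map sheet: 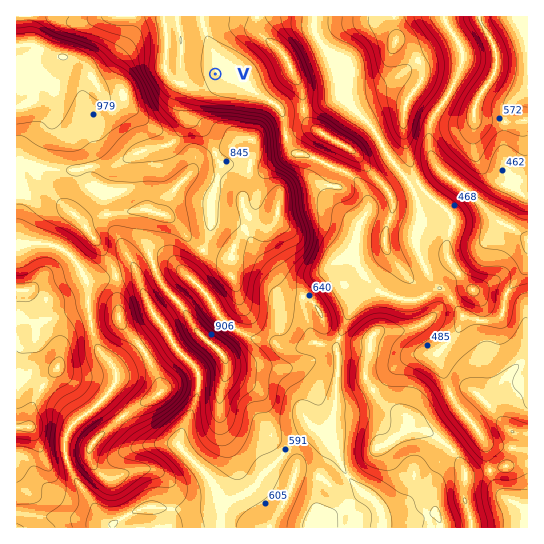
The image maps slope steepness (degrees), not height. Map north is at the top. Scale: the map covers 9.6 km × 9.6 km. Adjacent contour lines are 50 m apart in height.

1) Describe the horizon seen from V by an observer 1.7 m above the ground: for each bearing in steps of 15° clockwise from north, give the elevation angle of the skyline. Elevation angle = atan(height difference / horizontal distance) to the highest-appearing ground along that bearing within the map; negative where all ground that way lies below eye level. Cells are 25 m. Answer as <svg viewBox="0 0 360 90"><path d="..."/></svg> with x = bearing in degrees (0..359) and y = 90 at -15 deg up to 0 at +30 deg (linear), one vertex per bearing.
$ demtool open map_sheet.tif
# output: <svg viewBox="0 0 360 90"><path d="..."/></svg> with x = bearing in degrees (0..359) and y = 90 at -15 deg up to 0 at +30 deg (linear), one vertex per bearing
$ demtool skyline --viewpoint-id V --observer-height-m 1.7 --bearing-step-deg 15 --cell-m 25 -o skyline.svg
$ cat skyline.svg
<svg viewBox="0 0 360 90"><path d="M0 56l15-4 15-4 15-4 15-1 15 0 15 1 15 8 15-2 15-9 15-11 15-4 15 2 15 4 15 4 15-1 15-3 15-2 15 4 15 9 15 5 15 3 15 4 15 3"/></svg>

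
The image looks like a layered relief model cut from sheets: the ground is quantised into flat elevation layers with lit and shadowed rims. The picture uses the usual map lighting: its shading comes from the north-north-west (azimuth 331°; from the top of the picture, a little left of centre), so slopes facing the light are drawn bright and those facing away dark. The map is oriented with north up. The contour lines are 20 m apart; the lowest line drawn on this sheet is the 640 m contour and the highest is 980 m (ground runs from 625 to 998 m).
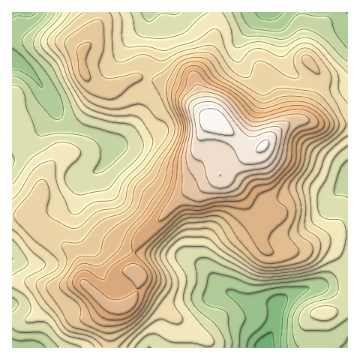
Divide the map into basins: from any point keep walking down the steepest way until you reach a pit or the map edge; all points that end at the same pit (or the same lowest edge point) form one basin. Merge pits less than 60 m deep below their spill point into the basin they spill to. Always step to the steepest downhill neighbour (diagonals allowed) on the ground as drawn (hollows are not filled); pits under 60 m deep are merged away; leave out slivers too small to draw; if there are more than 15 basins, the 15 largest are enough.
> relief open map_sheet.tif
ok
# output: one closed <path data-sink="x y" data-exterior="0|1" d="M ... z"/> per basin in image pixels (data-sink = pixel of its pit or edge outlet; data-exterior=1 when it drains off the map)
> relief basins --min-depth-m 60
<path data-sink="264 348" data-exterior="1" d="M303 120l-18 5-24 23-5 3-6-1-32-27-4-1-7 4-6 11-2 11 16 18 5 9-40 22-44 47-3 13 0 9 3 6-12-1-9 3-18 20 10 10 11 3-4 1-4 9 0 31 238 0 0-223-29-1z"/><path data-sink="12 61" data-exterior="1" d="M99 12l-87 0 0 203 15 0 10 13 15 6 15 12 12 15 5 22 12 12 19-21 9-3 11 0-2-5 0-9 3-13 44-47 40-22-5-9-16-18 0-6 5-12 11-8-7-4-26-28-16-7-22-5-9 0-23 11-6 1-10-4-10-9-4-11 0-14 10-14 7-16z"/><path data-sink="272 12" data-exterior="1" d="M348 12l-248 0-1 10-7 16-10 14 0 14 4 11 10 9 10 4 6-1 23-11 13 0 30 9 30 31 22 14 20 18 6 1 5-3 18-19 16-9 8 0 24 5 21-1z"/><path data-sink="12 348" data-exterior="1" d="M27 215l-15 1 0 132 98 0 0-31 4-9 4-1-14-5-20-19-2-15-5-11-20-19-20-10z"/>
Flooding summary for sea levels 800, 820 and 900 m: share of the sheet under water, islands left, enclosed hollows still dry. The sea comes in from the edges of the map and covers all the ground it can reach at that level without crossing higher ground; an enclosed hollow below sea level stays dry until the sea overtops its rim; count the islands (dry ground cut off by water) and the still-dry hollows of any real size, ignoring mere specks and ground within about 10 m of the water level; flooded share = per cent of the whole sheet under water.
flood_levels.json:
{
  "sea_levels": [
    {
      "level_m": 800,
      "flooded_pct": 64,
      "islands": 2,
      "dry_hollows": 0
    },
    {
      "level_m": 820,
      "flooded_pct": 73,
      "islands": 1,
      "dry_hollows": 0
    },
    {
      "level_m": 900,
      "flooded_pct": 92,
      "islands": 1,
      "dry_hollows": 0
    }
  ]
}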